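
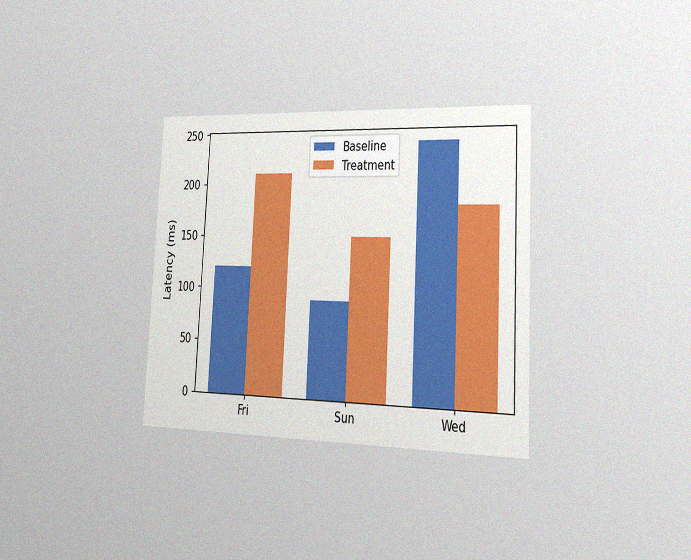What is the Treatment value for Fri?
The chart is tilted about 3° clockwise and viewed slightly from the right, with some photo noise. The Treatment bar at Fri reaches 210ms on the y-axis.

210ms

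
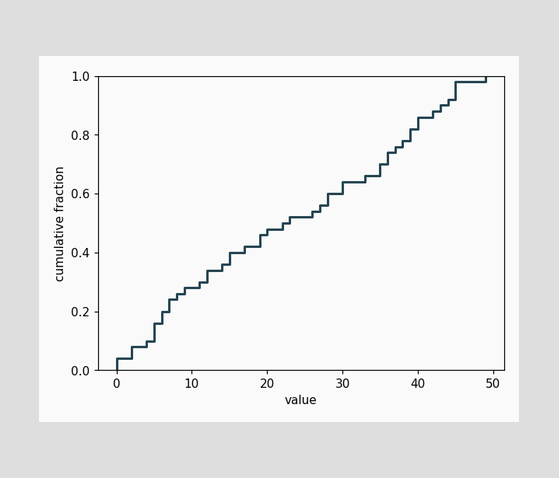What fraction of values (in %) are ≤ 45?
At x=45 the ECDF step is at 98%.

98%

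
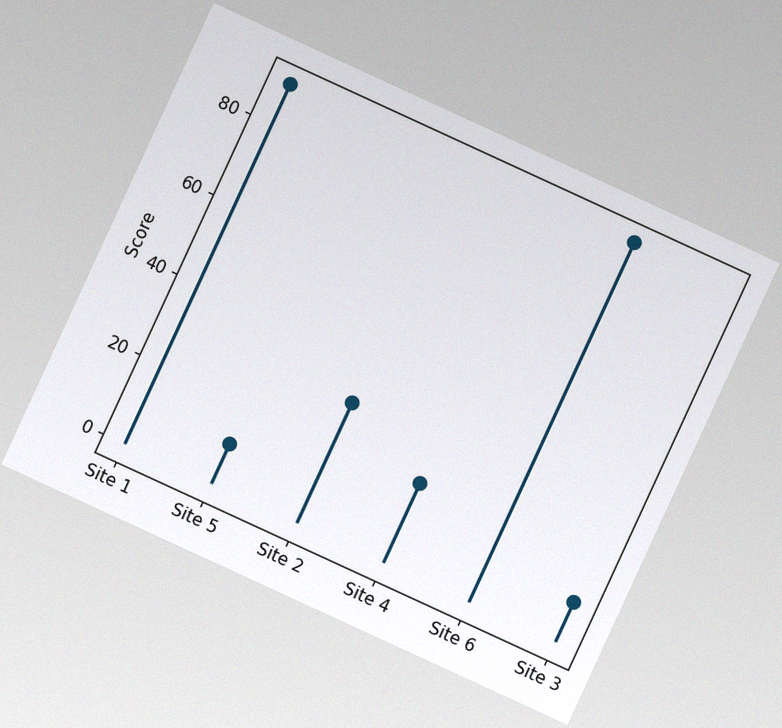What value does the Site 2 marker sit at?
The chart is tilted about 25° clockwise, with some photo noise. The Site 2 marker sits at 30.

30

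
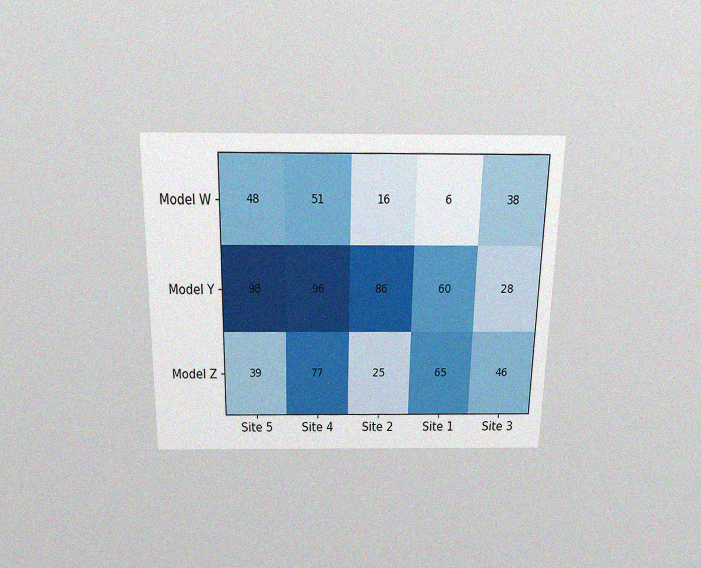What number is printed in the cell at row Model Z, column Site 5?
The chart is viewed slightly from above, with some photo noise. The (Model Z, Site 5) cell reads 39.

39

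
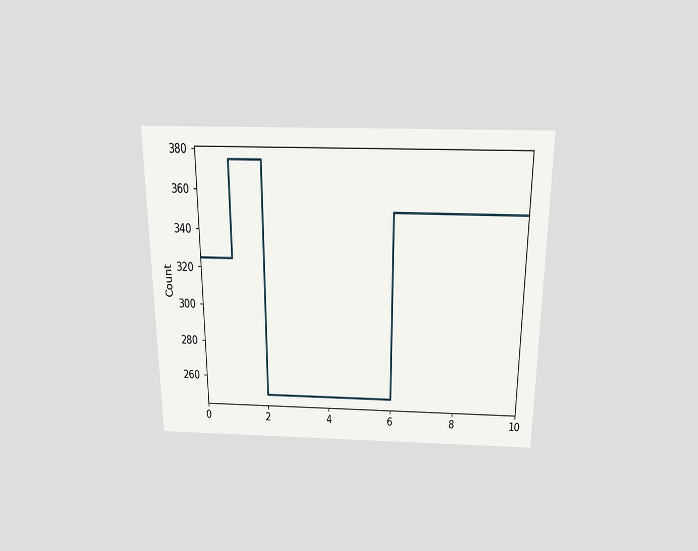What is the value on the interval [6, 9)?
The chart is viewed slightly from above. On [6, 9) the step sits at 350.

350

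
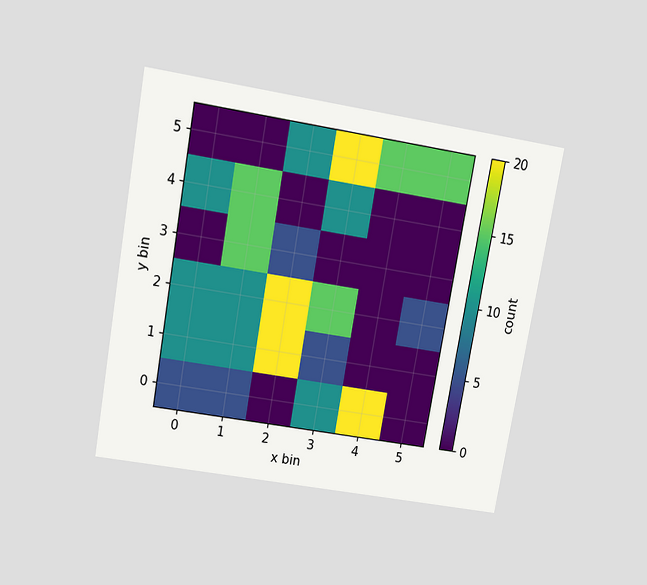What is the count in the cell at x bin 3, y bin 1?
5

The chart is tilted about 10° clockwise and viewed slightly from above. Matching the cell (3, 1) against the colorbar gives 5.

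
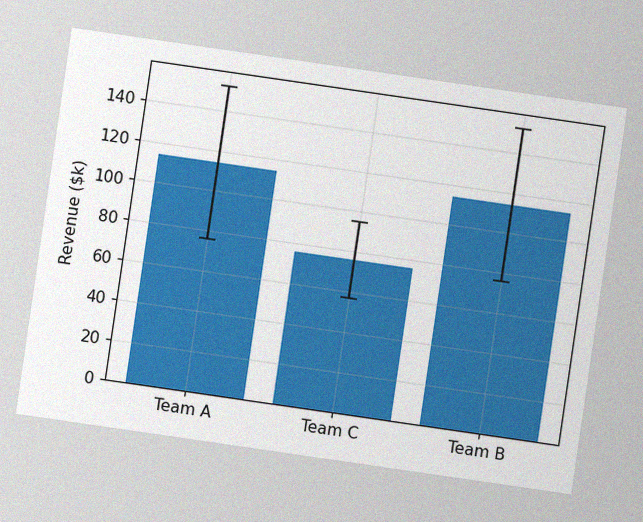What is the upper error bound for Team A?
The chart is tilted about 8° clockwise, with some photo noise. The Team A bar's upper whisker reaches $152k.

$152k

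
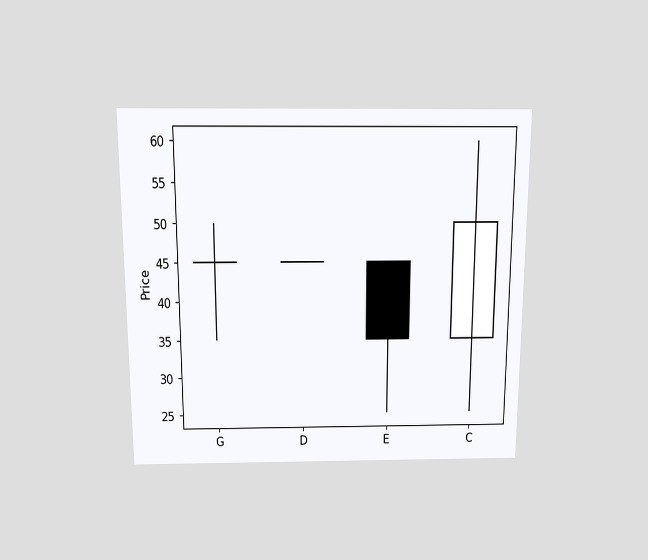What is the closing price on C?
50

The chart is viewed slightly from above. The C candle closes at 50.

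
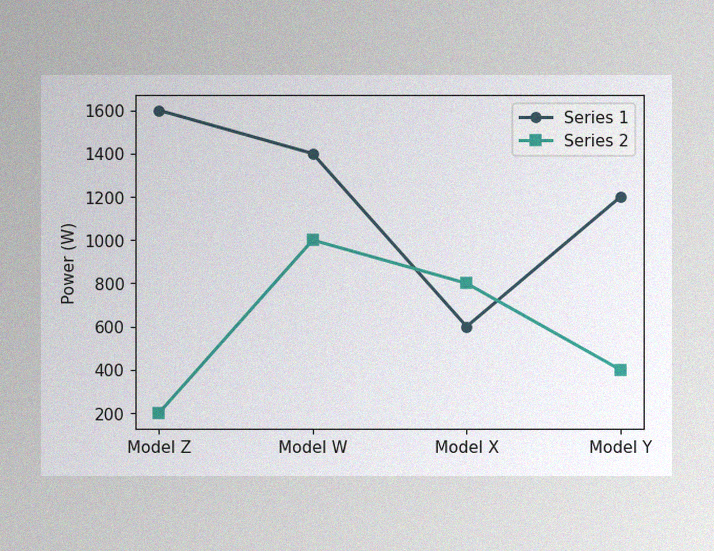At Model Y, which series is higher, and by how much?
The image has some photo noise and uneven lighting. At Model Y, Series 1 sits above the other line by 800W.

Series 1, by 800W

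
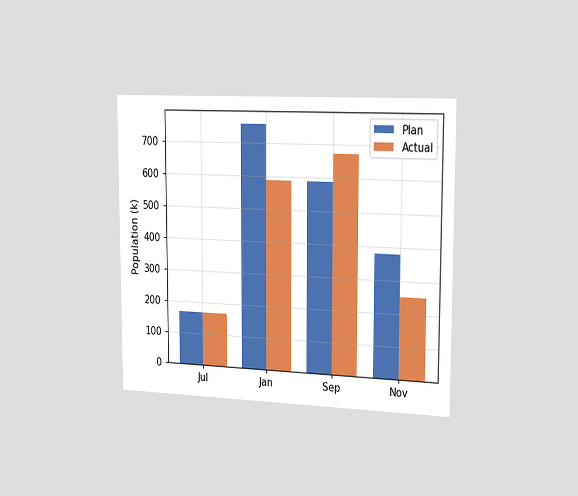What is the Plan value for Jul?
168k

The chart is viewed slightly from the right. The Plan bar at Jul reaches 168k on the y-axis.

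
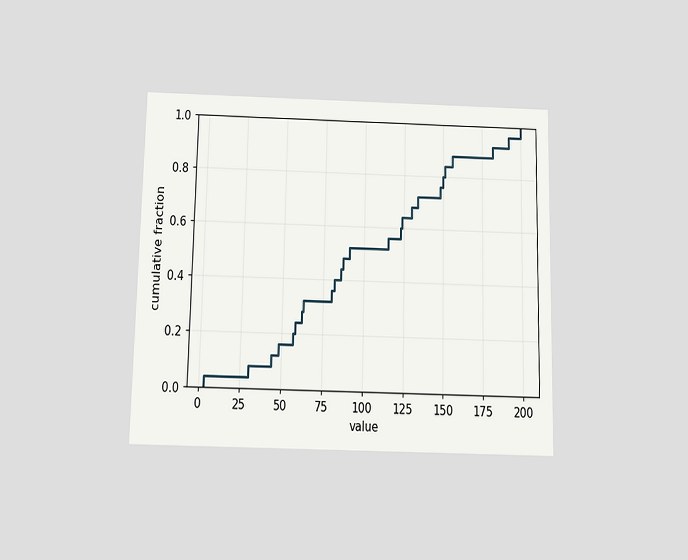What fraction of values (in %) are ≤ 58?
The chart is viewed slightly from below. At x=58 the ECDF step is at 24%.

24%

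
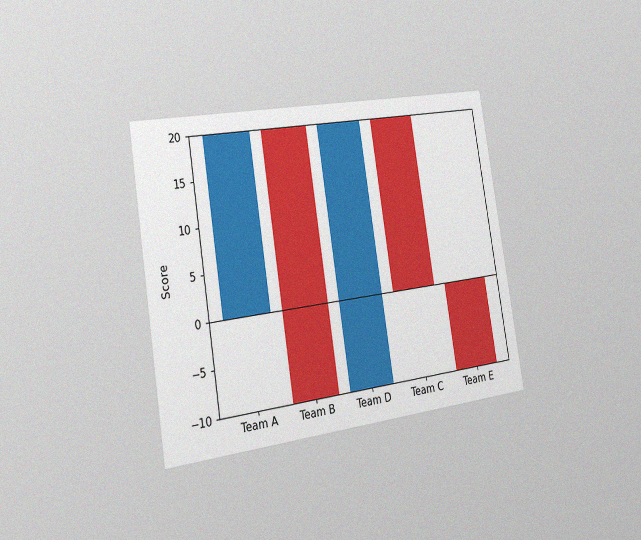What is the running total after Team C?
0

The chart is tilted about 9° counter-clockwise and viewed slightly from the left, with some photo noise. After Team C the running total reaches 0.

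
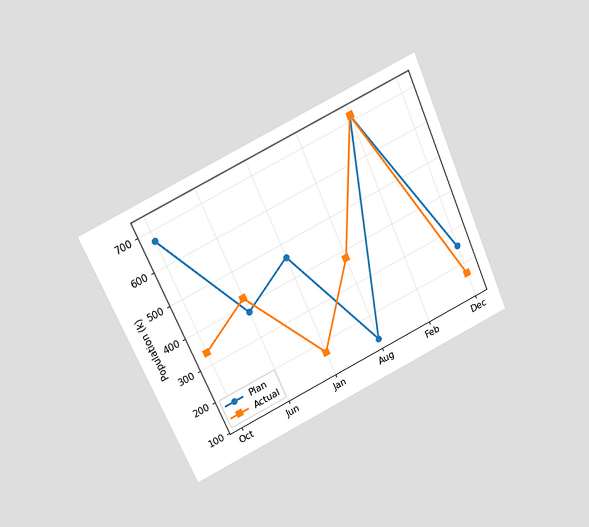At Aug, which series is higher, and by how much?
Actual, by 252k

The chart is tilted about 24° counter-clockwise and viewed slightly from above. At Aug, Actual sits above the other line by 252k.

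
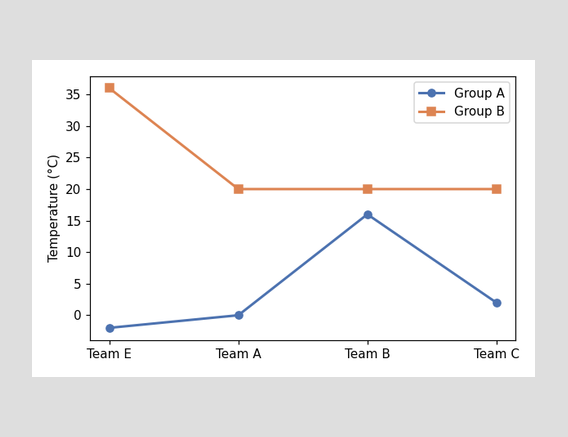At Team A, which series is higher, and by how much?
Group B, by 20°C

At Team A, Group B sits above the other line by 20°C.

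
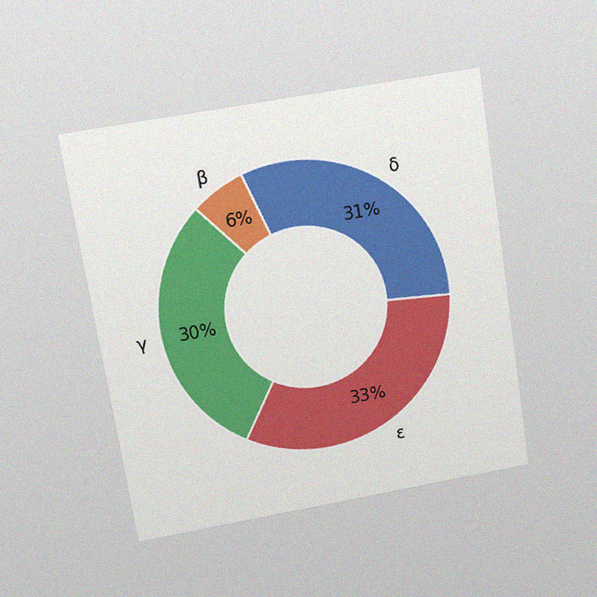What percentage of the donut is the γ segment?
30%

The chart is tilted about 9° counter-clockwise and viewed at a slight angle, with some photo noise. The γ segment takes up 30% of the ring.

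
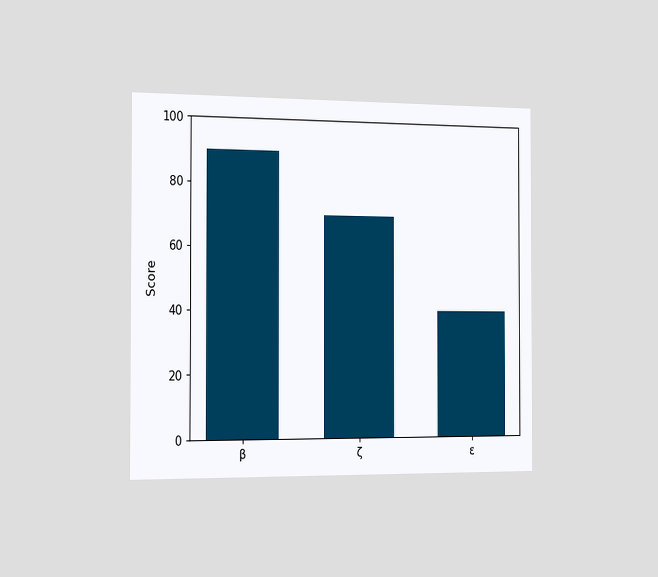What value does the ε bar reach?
The chart is viewed slightly from the left. Reading along the chart's y-axis, the ε bar reaches 40.

40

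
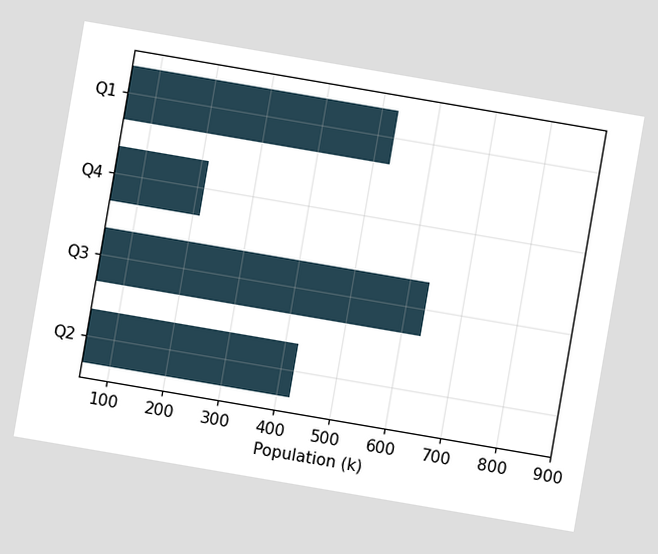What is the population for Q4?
212k

The chart is tilted about 10° clockwise. Reading along the chart's x-axis, the Q4 bar reaches 212k.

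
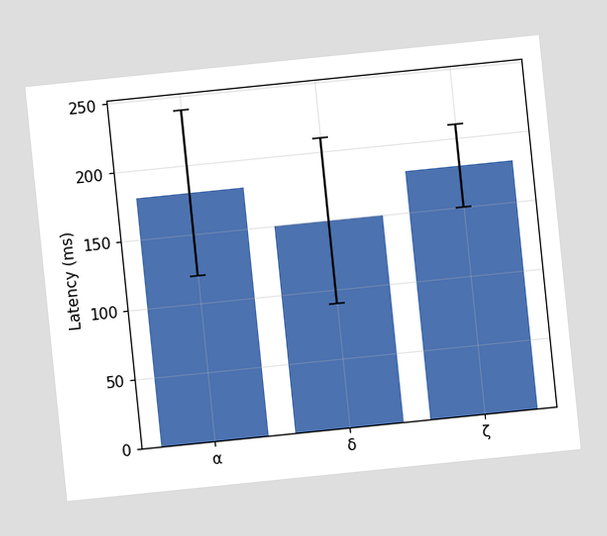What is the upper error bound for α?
The chart is tilted about 6° counter-clockwise. The α bar's upper whisker reaches 240ms.

240ms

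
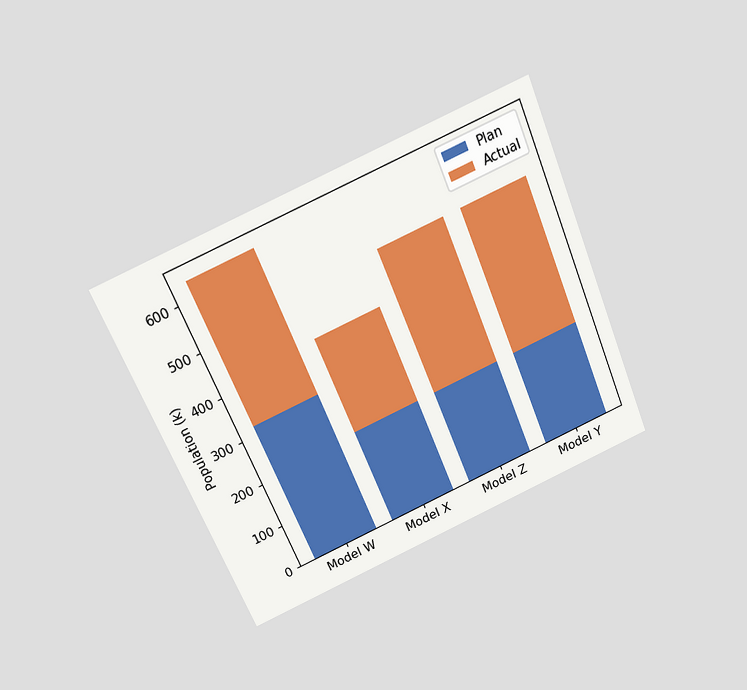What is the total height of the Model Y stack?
530k

The chart is tilted about 23° counter-clockwise and viewed slightly from above. The Model Y stack's top reaches 530k on the y-axis.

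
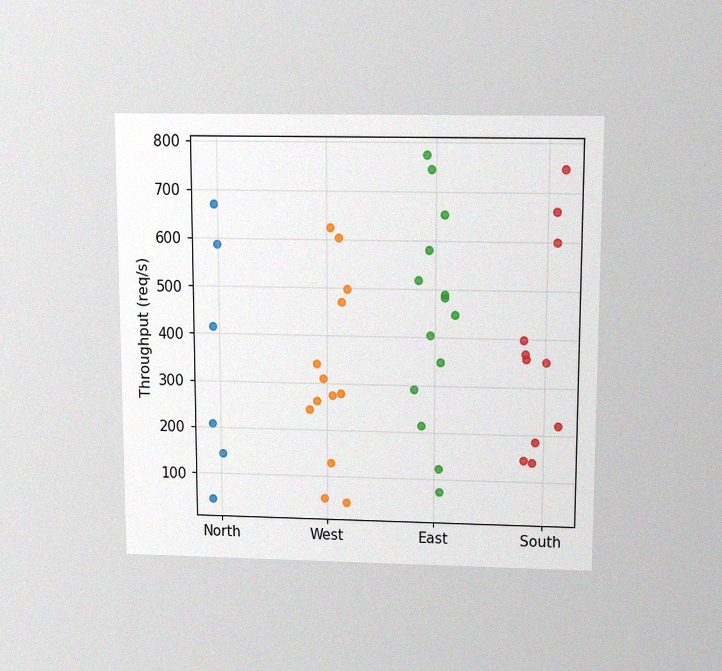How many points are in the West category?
13

The chart is viewed slightly from above, with some photo noise. Counting the markers in the West column gives 13.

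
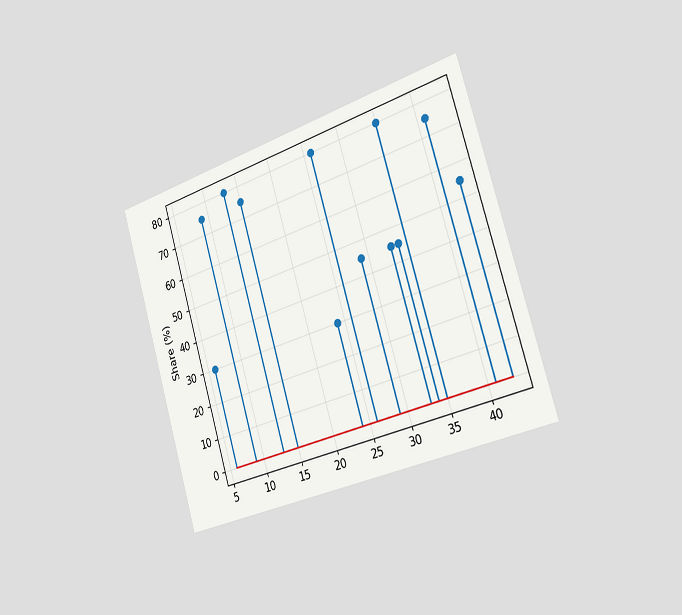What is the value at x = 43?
The chart is tilted about 17° counter-clockwise and viewed slightly from the right. The stem at x=43 reaches 55%.

55%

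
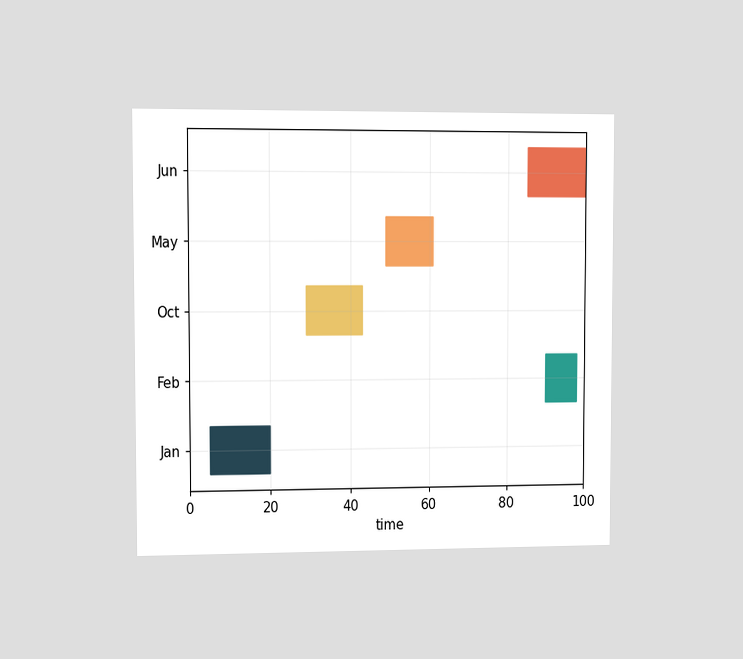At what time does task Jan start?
5

The chart is viewed at a slight angle. The Jan bar begins at t=5.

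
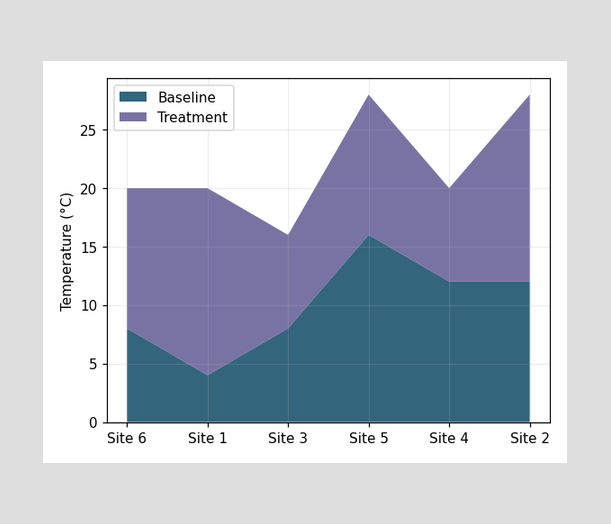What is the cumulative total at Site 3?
16°C

The stacked total at Site 3 reaches 16°C.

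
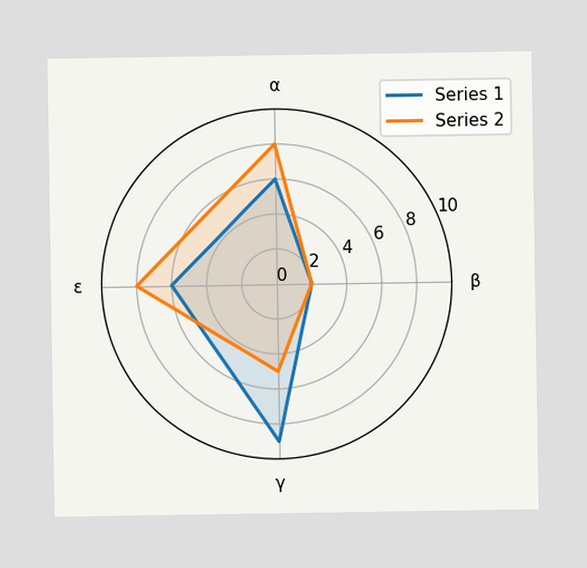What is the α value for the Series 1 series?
6

On the α axis, Series 1 reaches 6.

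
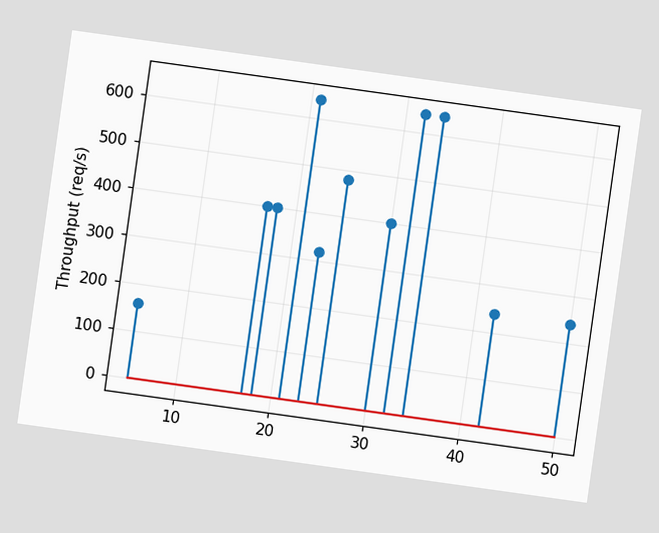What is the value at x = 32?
The chart is tilted about 8° clockwise. The stem at x=32 reaches 640req/s.

640req/s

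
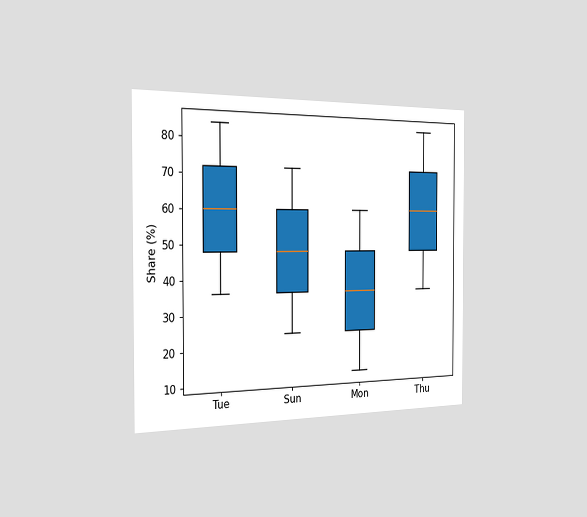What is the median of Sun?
48%

The chart is viewed slightly from the left. The median line in the Sun box sits at 48%.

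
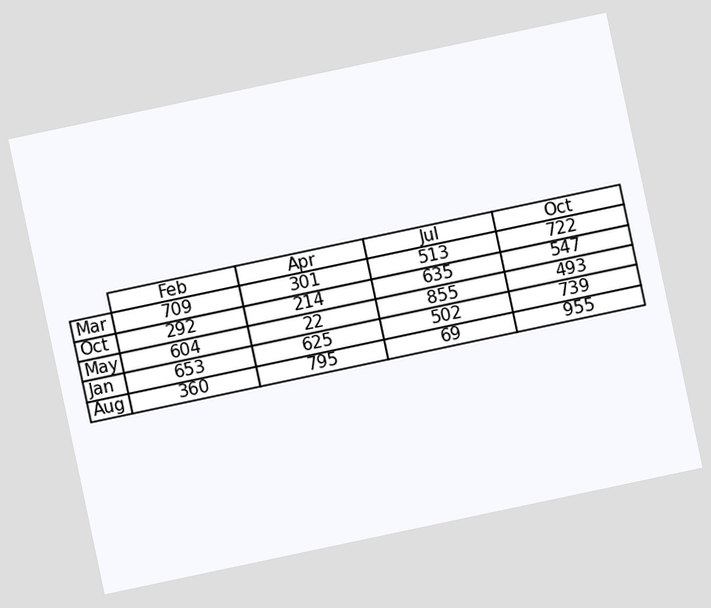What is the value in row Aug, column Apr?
The chart is tilted about 12° counter-clockwise. The (Aug, Apr) cell reads 795.

795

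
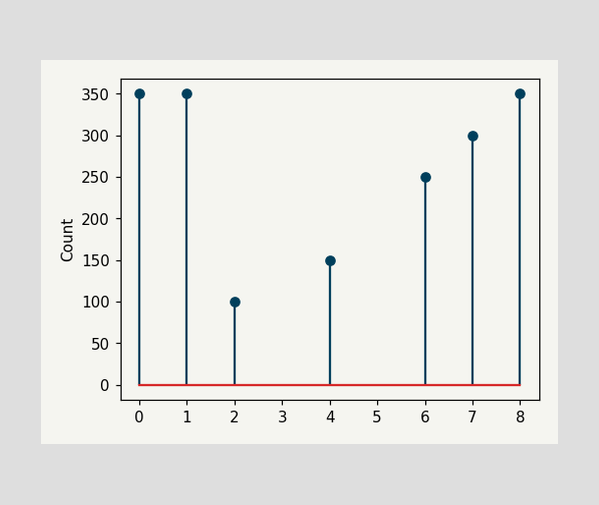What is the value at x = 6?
250

The stem at x=6 reaches 250.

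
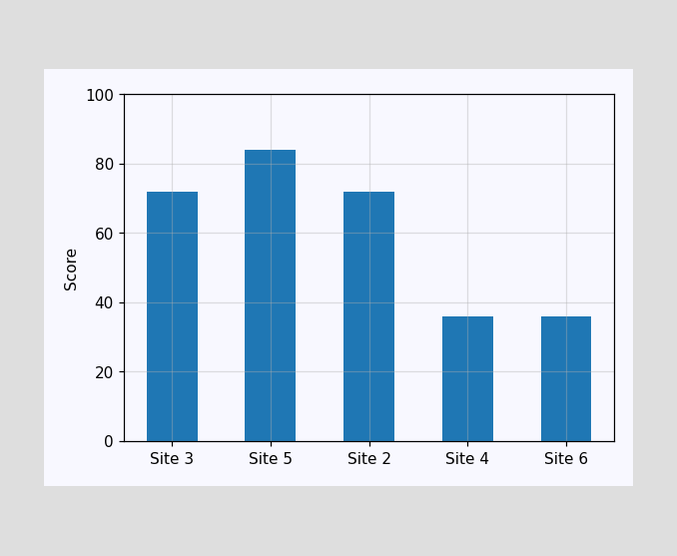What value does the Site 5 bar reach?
84

Reading along the chart's y-axis, the Site 5 bar reaches 84.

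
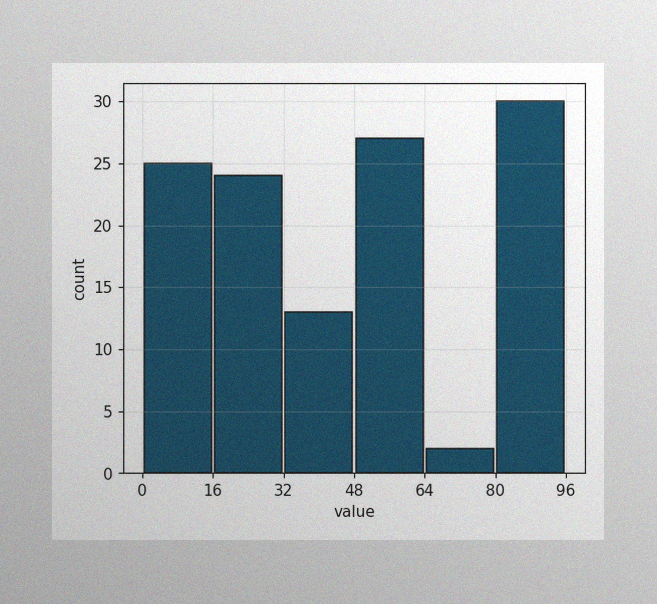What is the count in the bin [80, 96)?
The image has some photo noise and uneven lighting. The [80, 96) bin has height 30.

30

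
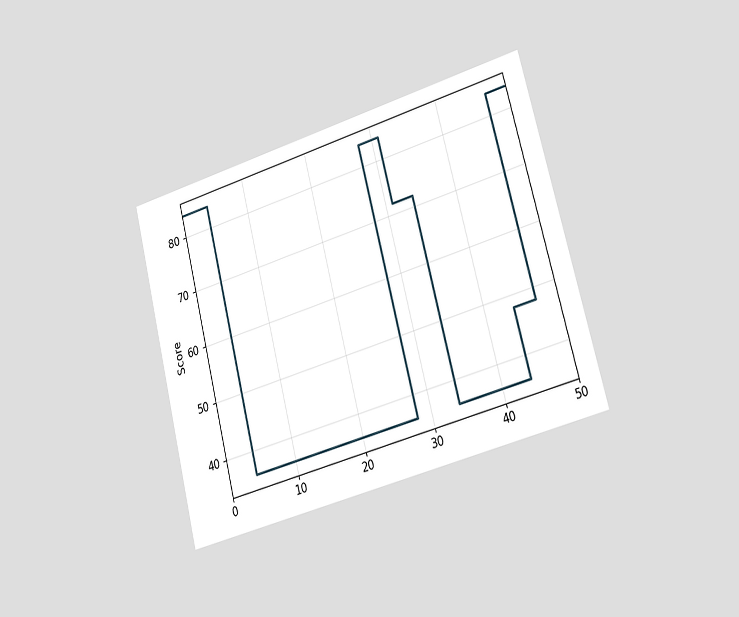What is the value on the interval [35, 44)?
The chart is tilted about 14° counter-clockwise and viewed slightly from the right. On [35, 44) the step sits at 36.

36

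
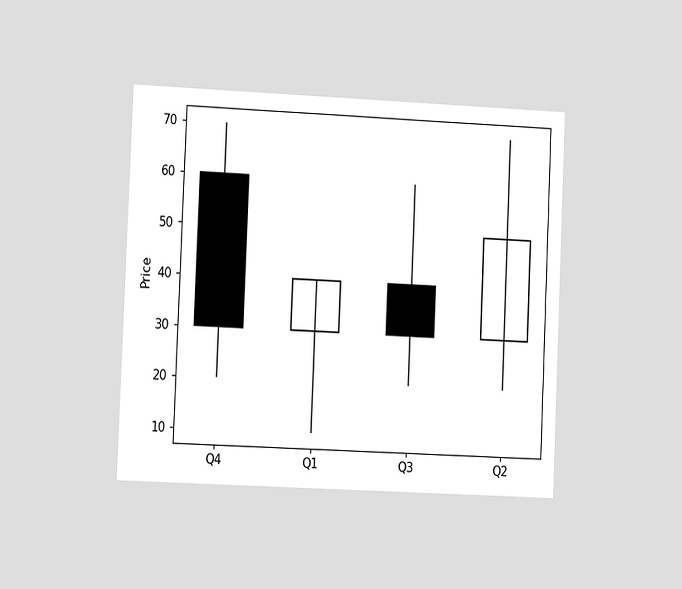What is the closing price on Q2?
The chart is tilted about 2° clockwise and viewed slightly from the left. The Q2 candle closes at 50.

50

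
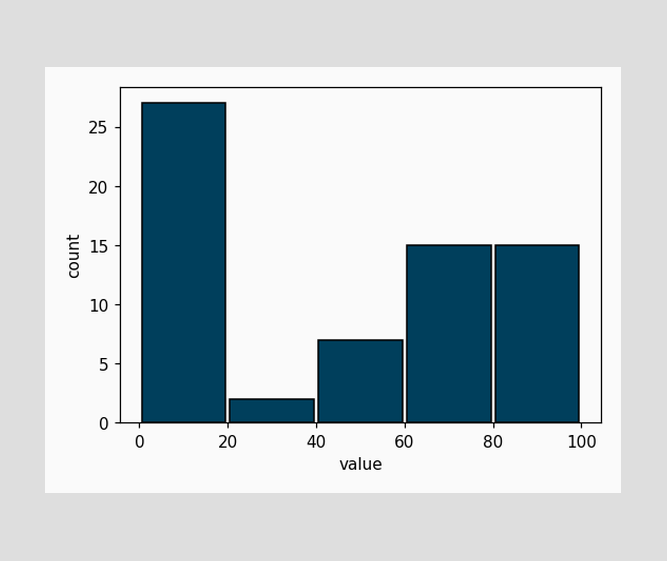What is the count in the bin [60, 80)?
15

The [60, 80) bin has height 15.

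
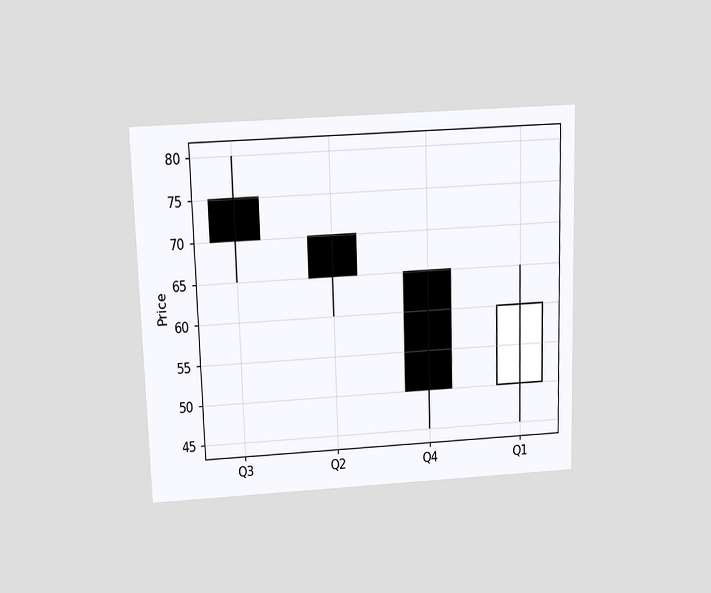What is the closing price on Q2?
The chart is viewed slightly from above. The Q2 candle closes at 65.

65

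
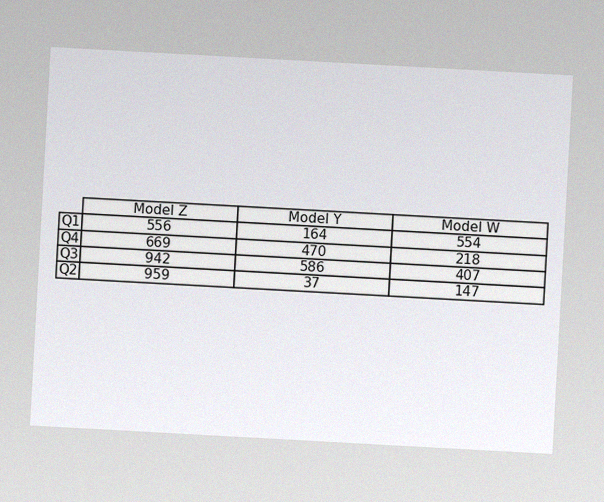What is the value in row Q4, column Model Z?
The chart is tilted about 3° clockwise, with some photo noise. The (Q4, Model Z) cell reads 669.

669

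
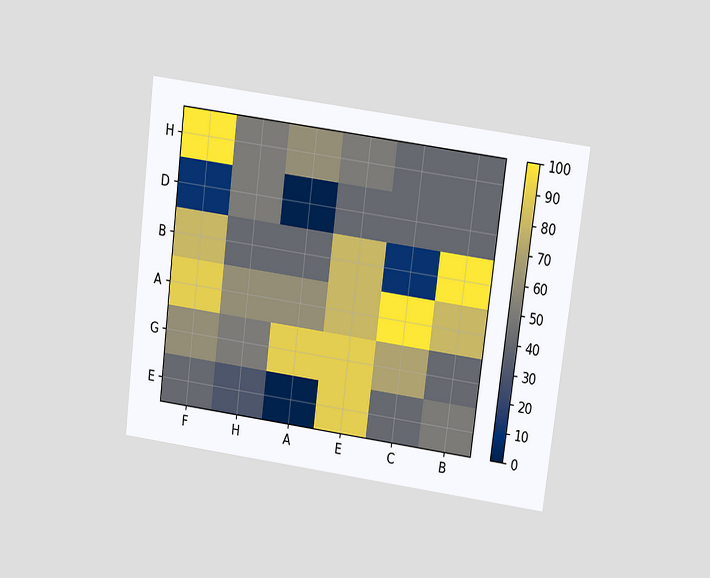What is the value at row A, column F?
The chart is tilted about 7° clockwise and viewed slightly from above. Matching cell (A, F) against the colorbar gives 90.

90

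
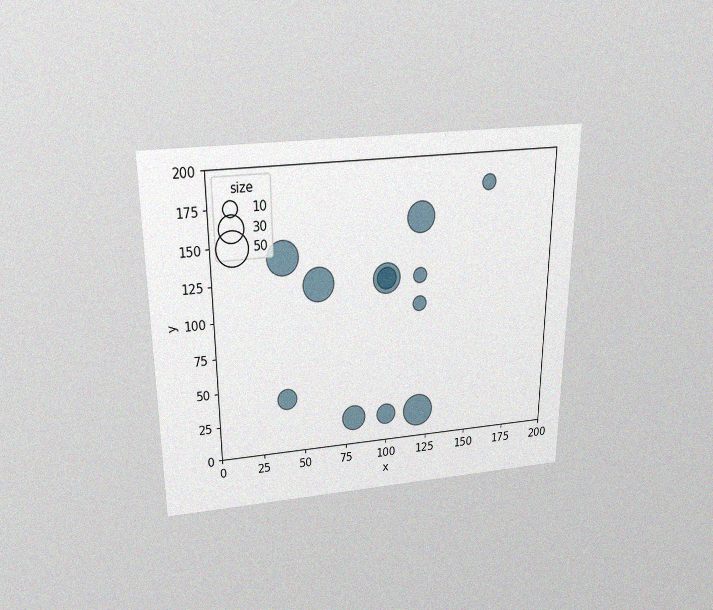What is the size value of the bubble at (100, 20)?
The chart is viewed slightly from above, with some photo noise. Matching the bubble at (100, 20) against the size legend gives 20.

20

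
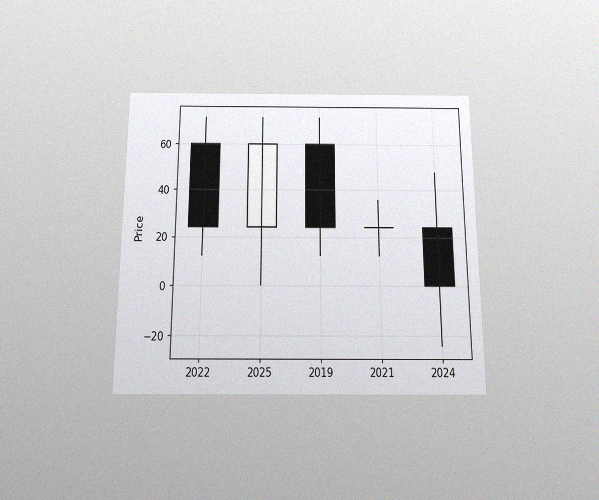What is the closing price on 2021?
24

The chart is viewed slightly from below, with some photo noise. The 2021 candle closes at 24.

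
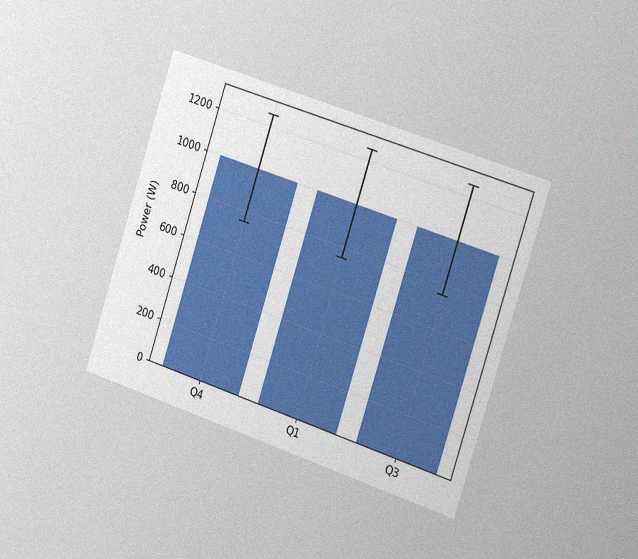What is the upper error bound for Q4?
The chart is tilted about 18° clockwise and viewed slightly from the right, with some photo noise. The Q4 bar's upper whisker reaches 1250W.

1250W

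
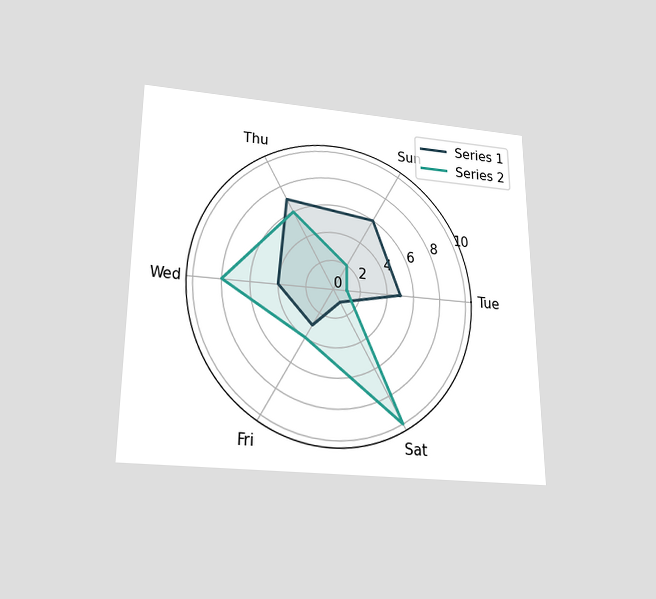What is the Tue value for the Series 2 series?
1

The chart is viewed slightly from below. On the Tue axis, Series 2 reaches 1.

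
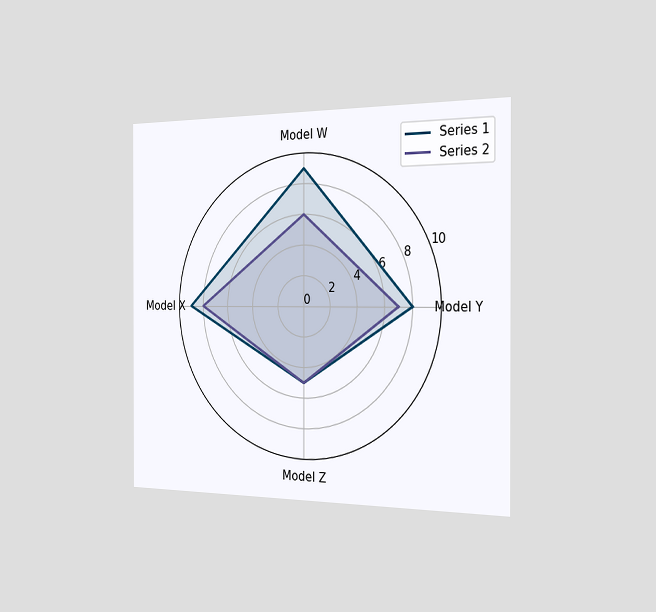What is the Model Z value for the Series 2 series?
5

The chart is viewed slightly from the right. On the Model Z axis, Series 2 reaches 5.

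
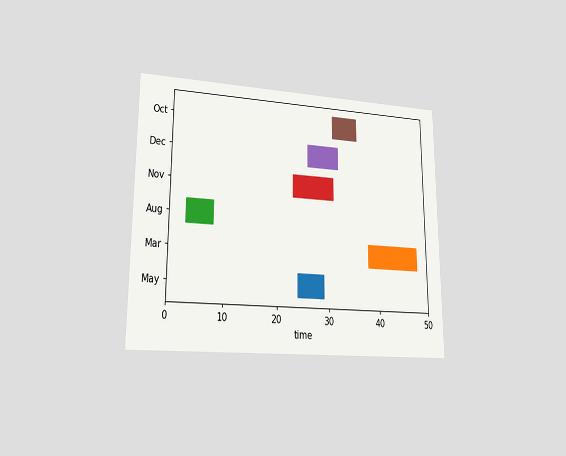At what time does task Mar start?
38

The chart is viewed at a slight angle. The Mar bar begins at t=38.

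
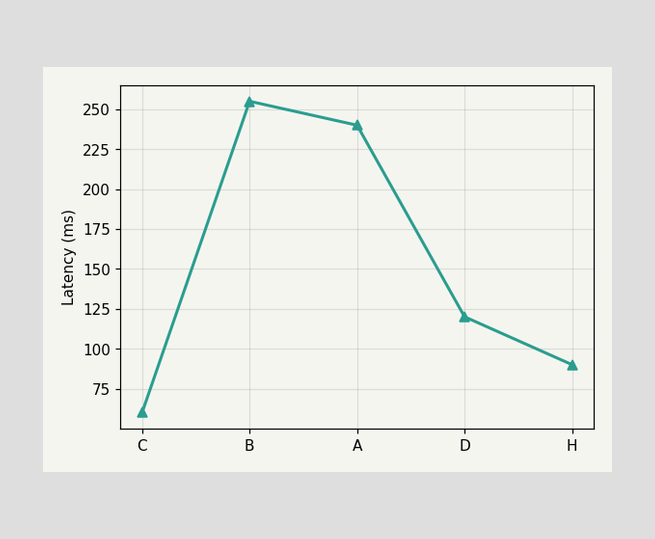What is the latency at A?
240ms

At A, the line is at 240ms.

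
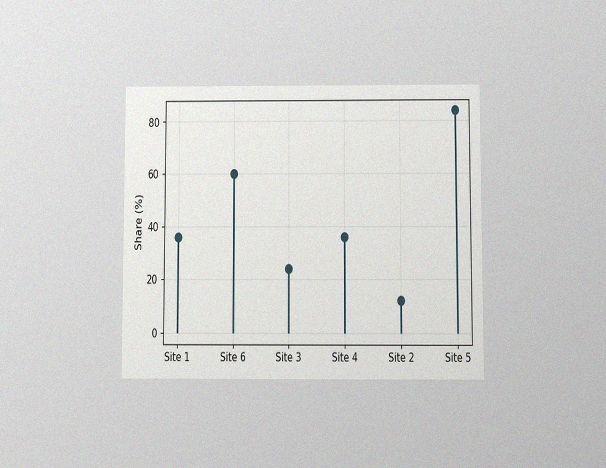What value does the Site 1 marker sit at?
36%

The chart is viewed at a slight angle, with some photo noise. The Site 1 marker sits at 36%.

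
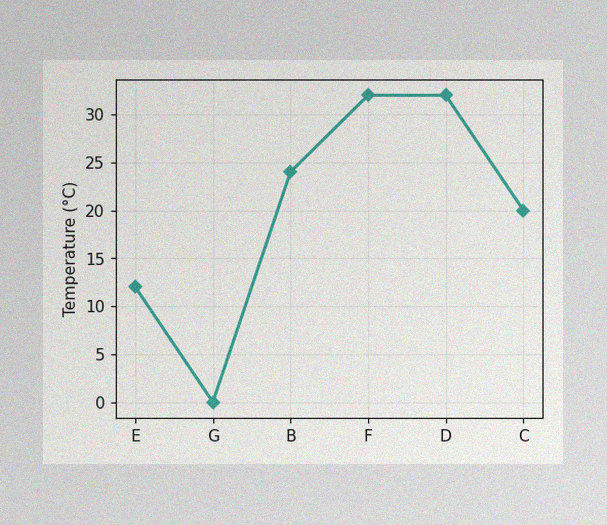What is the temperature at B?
24°C

The image has some photo noise and uneven lighting. At B, the line is at 24°C.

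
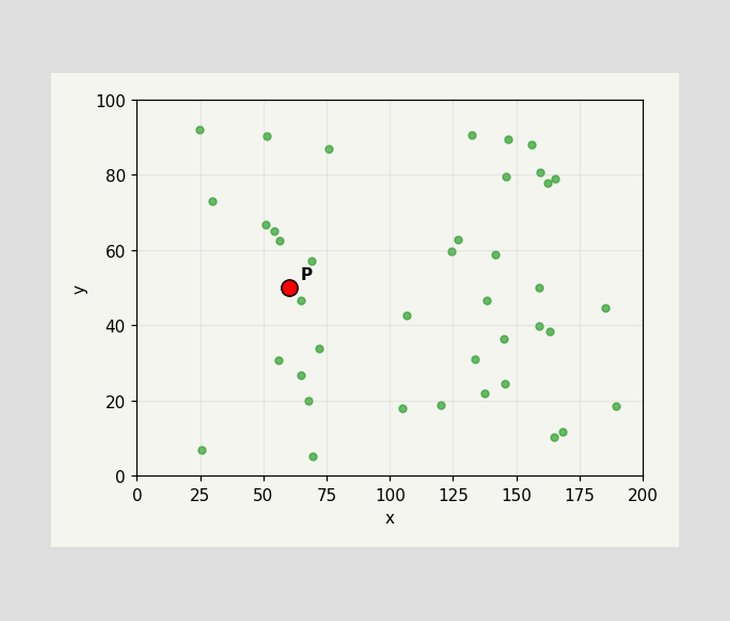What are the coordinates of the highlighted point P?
Following the gridlines from P to each axis, P sits at (60, 50).

(60, 50)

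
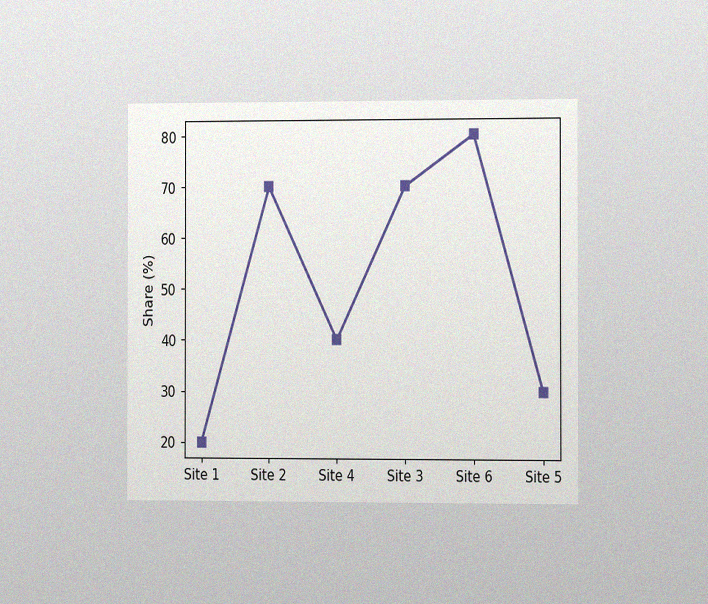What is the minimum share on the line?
The chart is viewed slightly from the right, with some photo noise. The lowest point is at Site 1, and reading across to the y-axis gives 20%.

20%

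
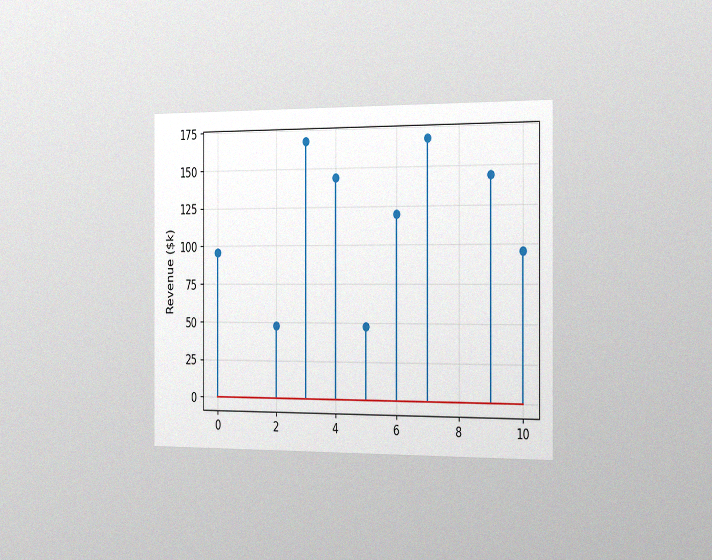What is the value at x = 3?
$168k

The chart is viewed slightly from the right, with some photo noise. The stem at x=3 reaches $168k.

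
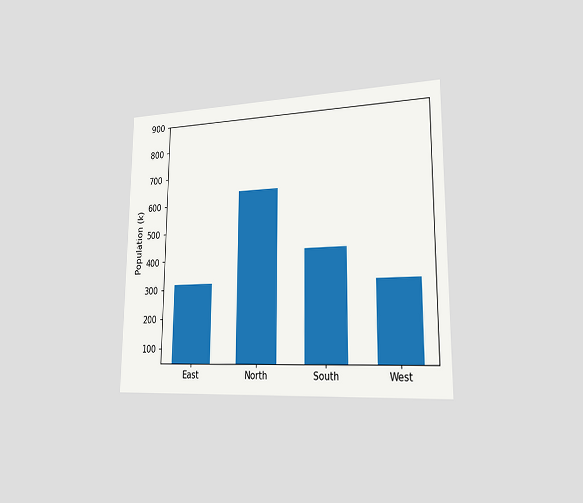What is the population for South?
The chart is viewed slightly from the right. Reading along the chart's y-axis, the South bar reaches 424k.

424k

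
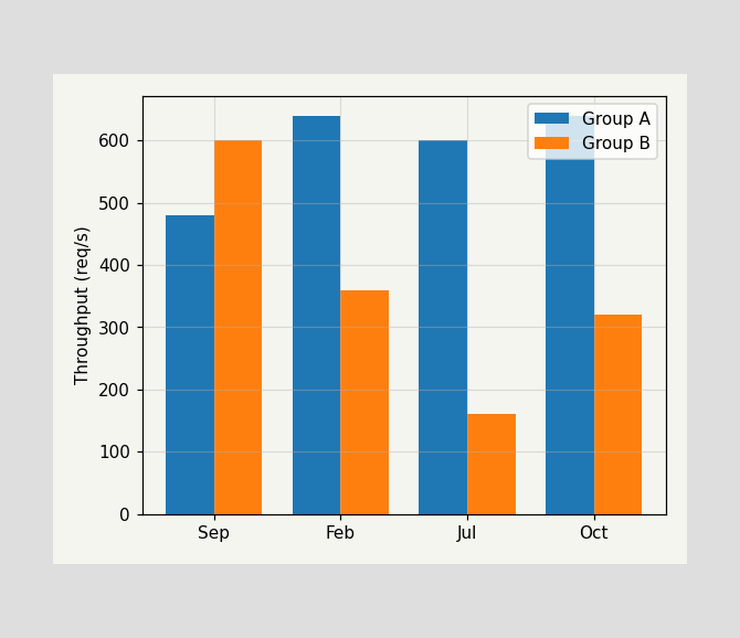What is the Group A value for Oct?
640req/s

The Group A bar at Oct reaches 640req/s on the y-axis.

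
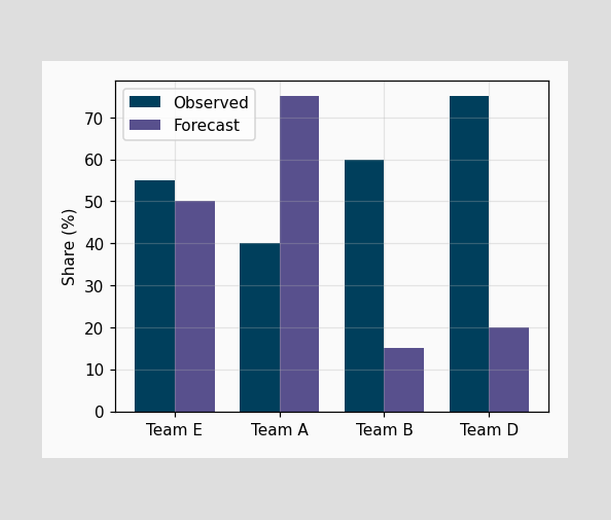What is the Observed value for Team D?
75%

The Observed bar at Team D reaches 75% on the y-axis.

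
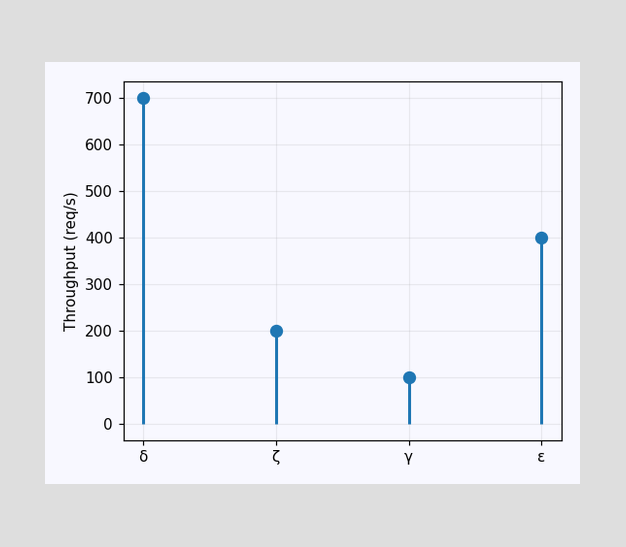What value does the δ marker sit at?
700req/s

The δ marker sits at 700req/s.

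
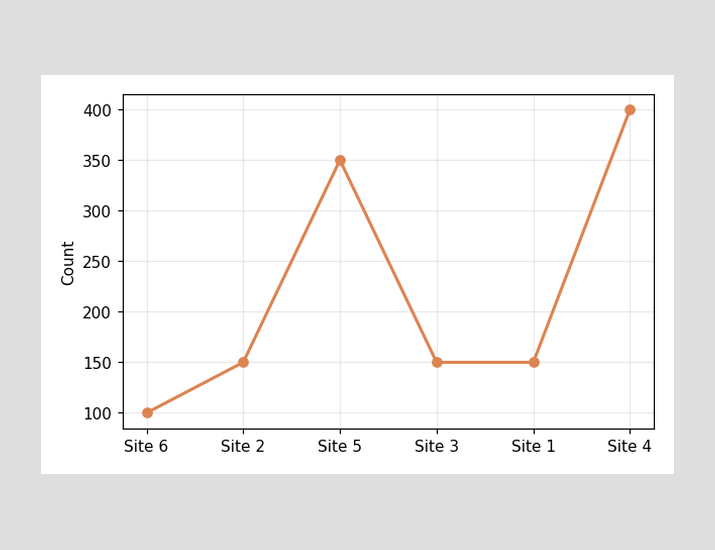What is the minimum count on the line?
The lowest point is at Site 6, and reading across to the y-axis gives 100.

100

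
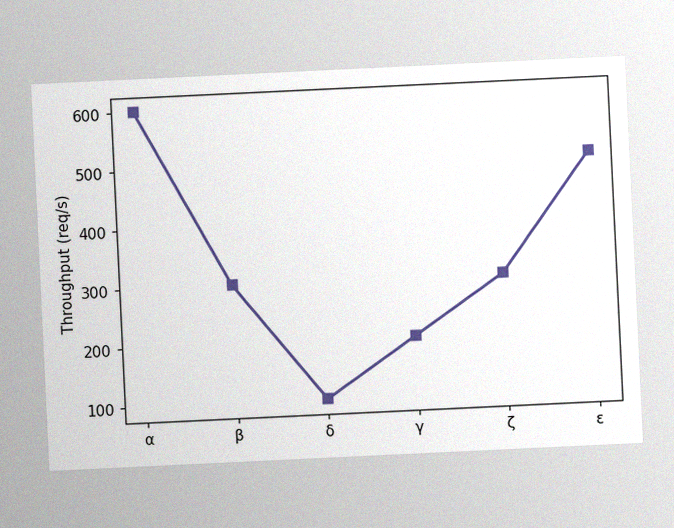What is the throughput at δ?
100req/s

The chart is tilted about 3° counter-clockwise, with some photo noise. At δ, the line is at 100req/s.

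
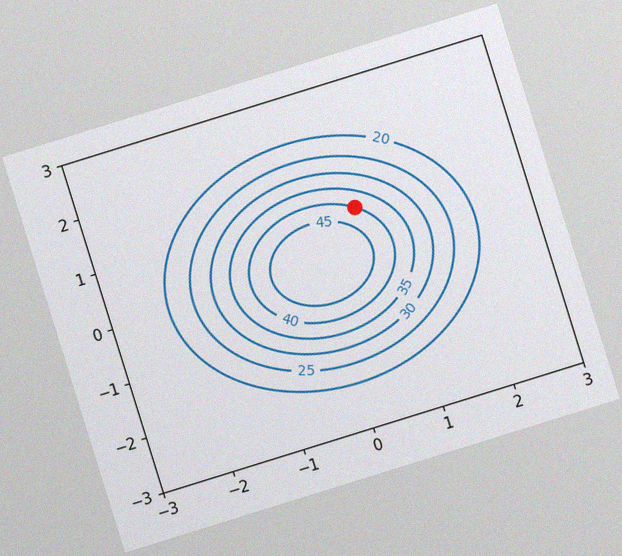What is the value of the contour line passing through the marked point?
40

The chart is tilted about 17° counter-clockwise, with some photo noise. The marked point sits on the contour labelled 40.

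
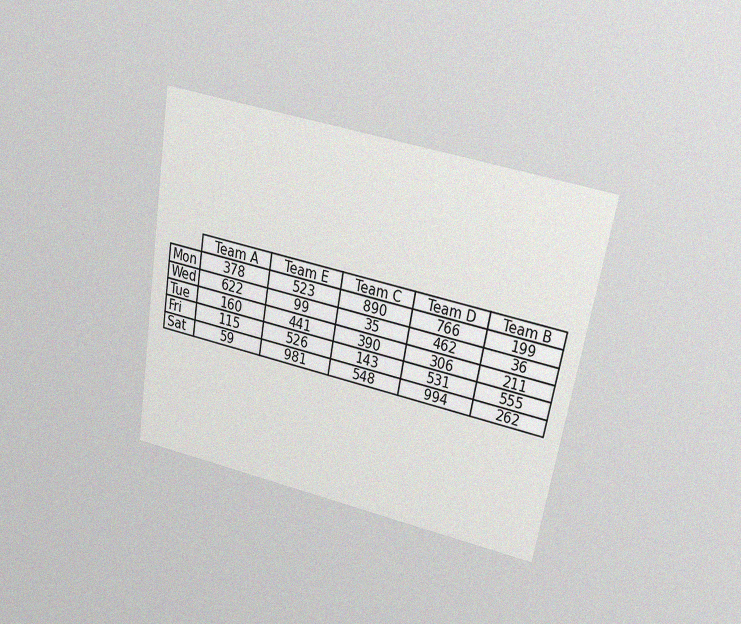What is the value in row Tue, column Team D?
306

The chart is tilted about 10° clockwise and viewed slightly from above, with some photo noise. The (Tue, Team D) cell reads 306.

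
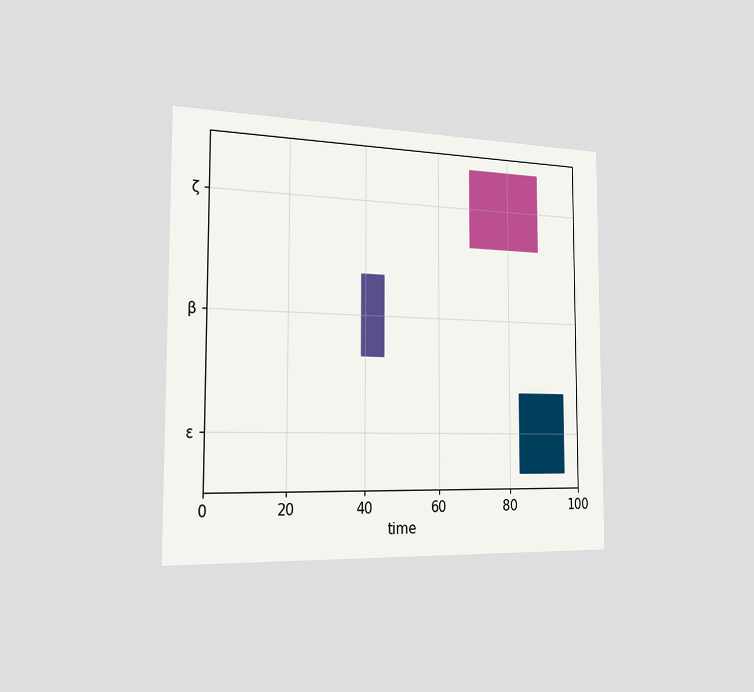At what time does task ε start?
The chart is viewed slightly from the left. The ε bar begins at t=83.

83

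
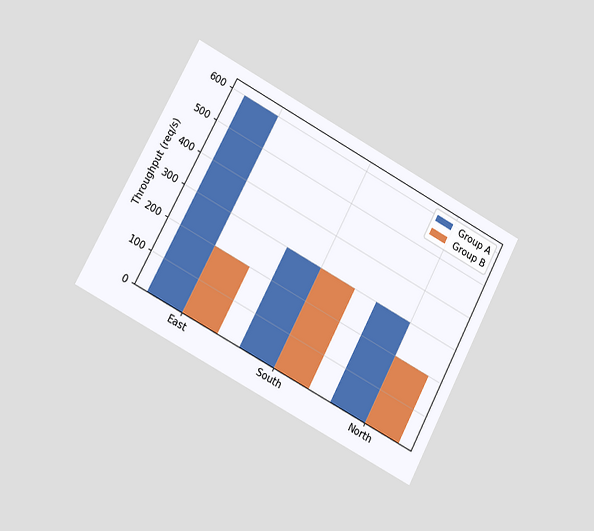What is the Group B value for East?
200req/s

The chart is tilted about 28° clockwise and viewed slightly from the left. The Group B bar at East reaches 200req/s on the y-axis.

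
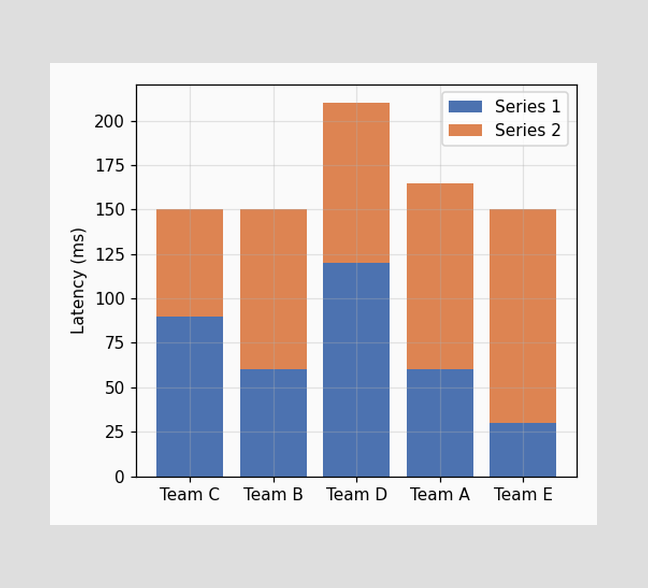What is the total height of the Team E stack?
150ms

The Team E stack's top reaches 150ms on the y-axis.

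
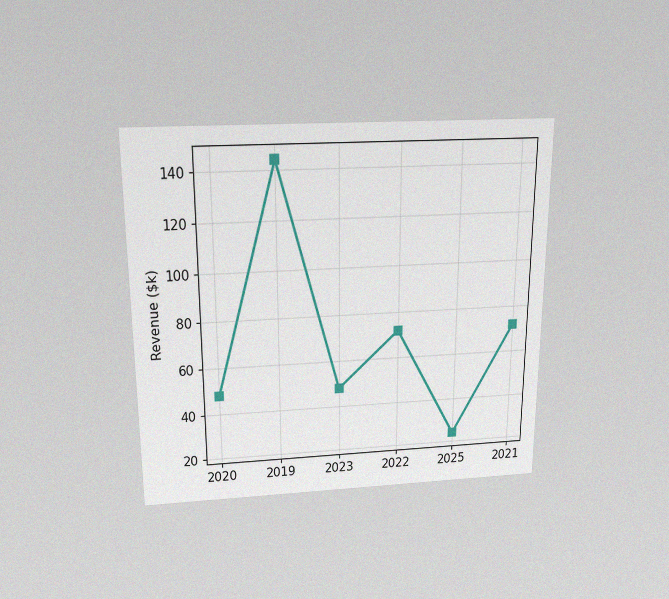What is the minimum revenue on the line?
$24k

The chart is viewed slightly from above, with some photo noise. The lowest point is at 2025, and reading across to the y-axis gives $24k.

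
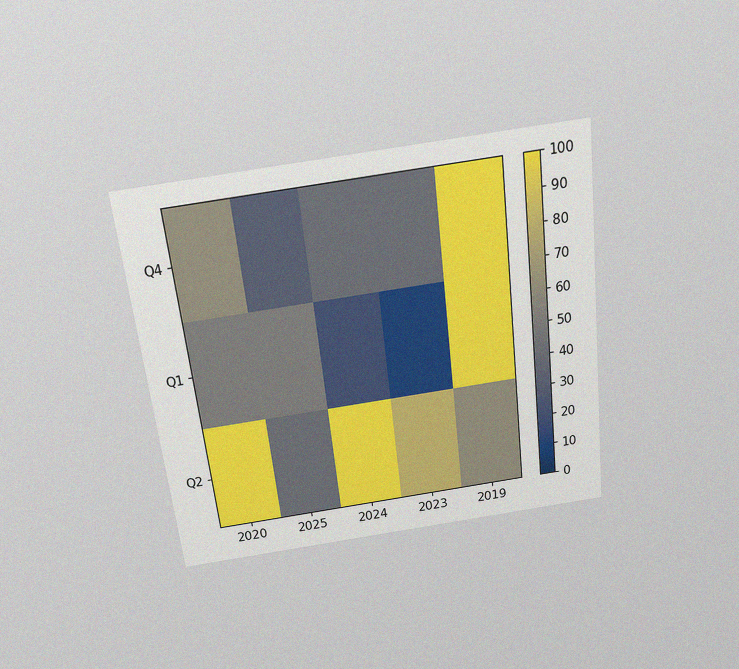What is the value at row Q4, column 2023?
40

The chart is tilted about 7° counter-clockwise and viewed slightly from above, with some photo noise. Matching cell (Q4, 2023) against the colorbar gives 40.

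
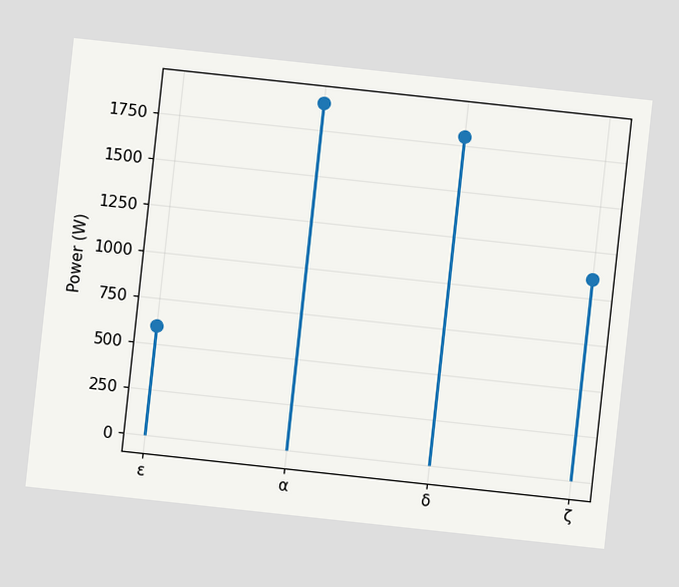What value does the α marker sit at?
1900W

The chart is tilted about 6° clockwise. The α marker sits at 1900W.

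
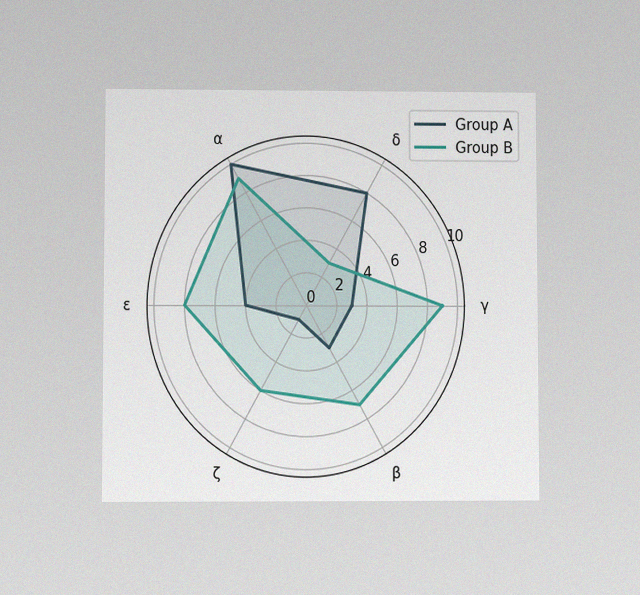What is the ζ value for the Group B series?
6

The chart is viewed at a slight angle, with some photo noise. On the ζ axis, Group B reaches 6.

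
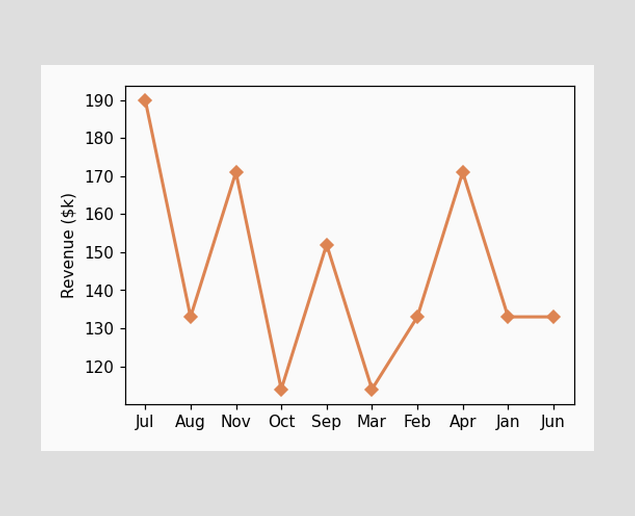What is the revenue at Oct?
At Oct, the line is at $114k.

$114k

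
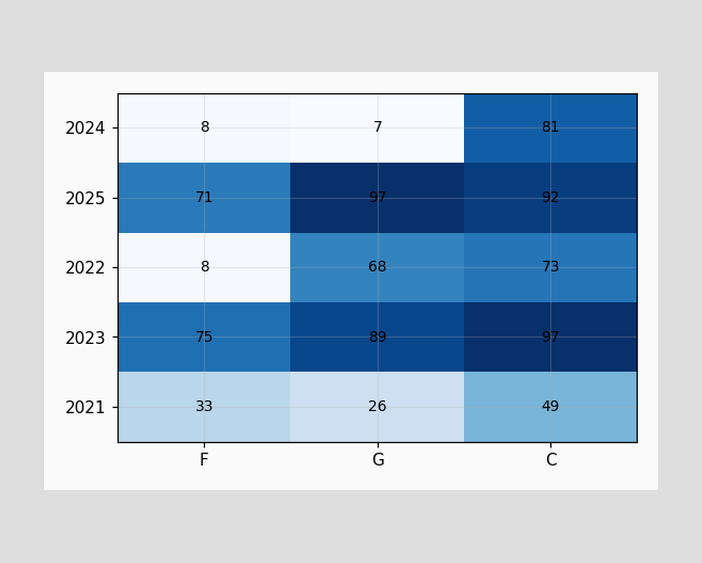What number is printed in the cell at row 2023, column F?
The (2023, F) cell reads 75.

75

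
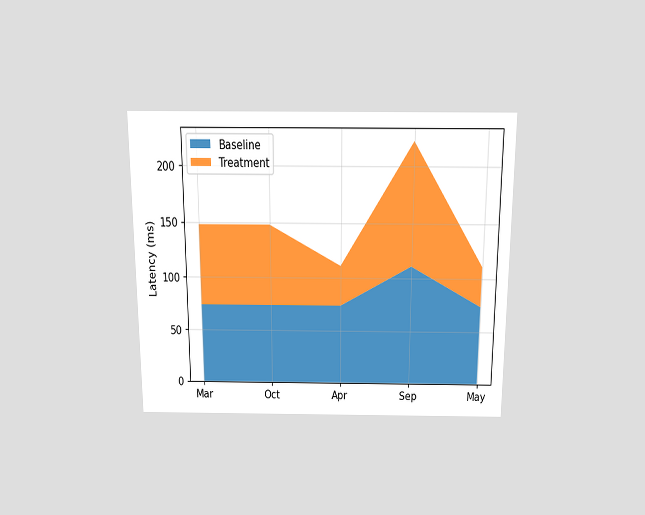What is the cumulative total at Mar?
148ms

The chart is viewed slightly from above. The stacked total at Mar reaches 148ms.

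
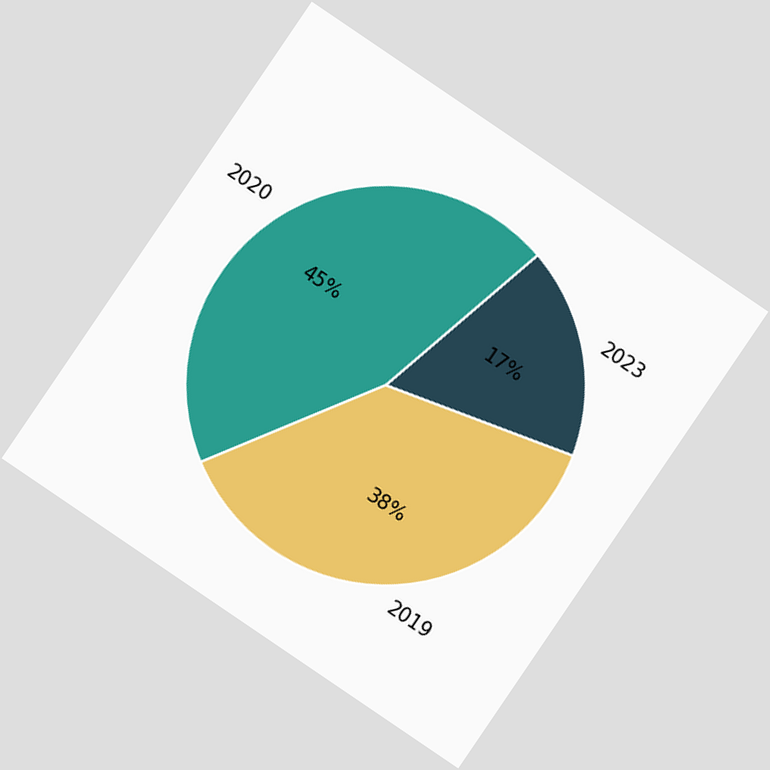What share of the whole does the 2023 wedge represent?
17%

The chart is tilted about 34° clockwise. The 2023 slice takes up 17% of the pie.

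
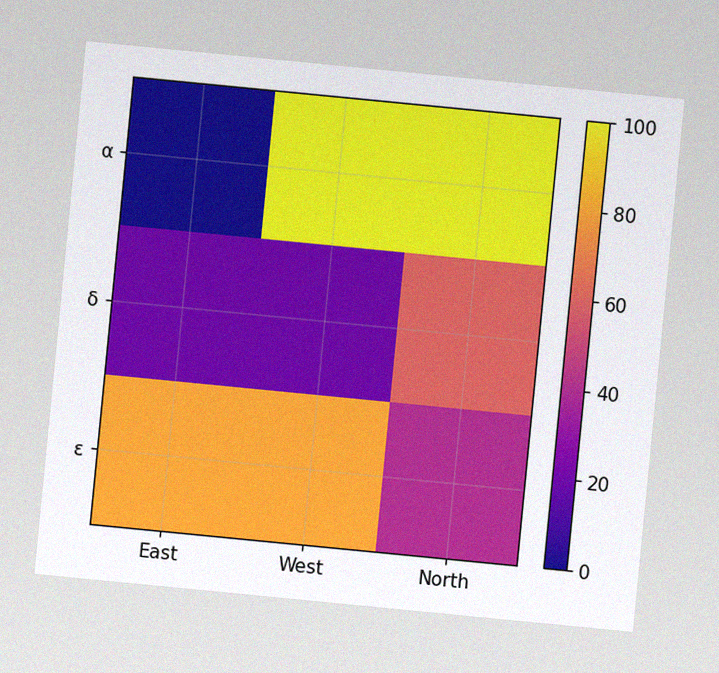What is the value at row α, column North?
100

The chart is tilted about 6° clockwise, with some photo noise. Matching cell (α, North) against the colorbar gives 100.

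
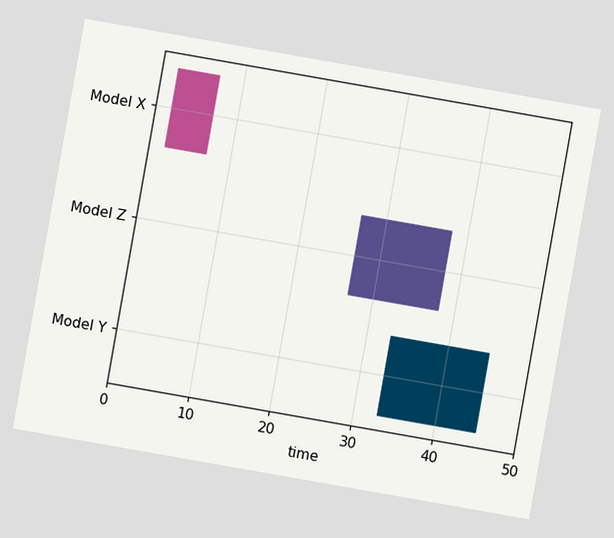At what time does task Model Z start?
The chart is tilted about 10° clockwise. The Model Z bar begins at t=27.

27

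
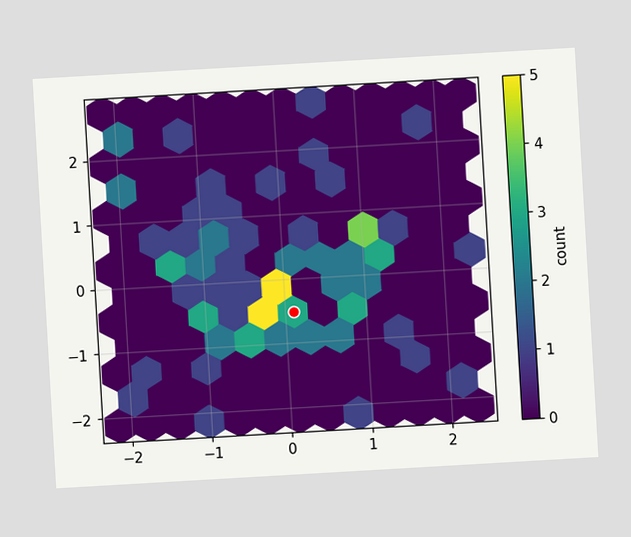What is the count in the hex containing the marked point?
3

The chart is tilted about 3° counter-clockwise. The marked hex reads 3 on the colorbar.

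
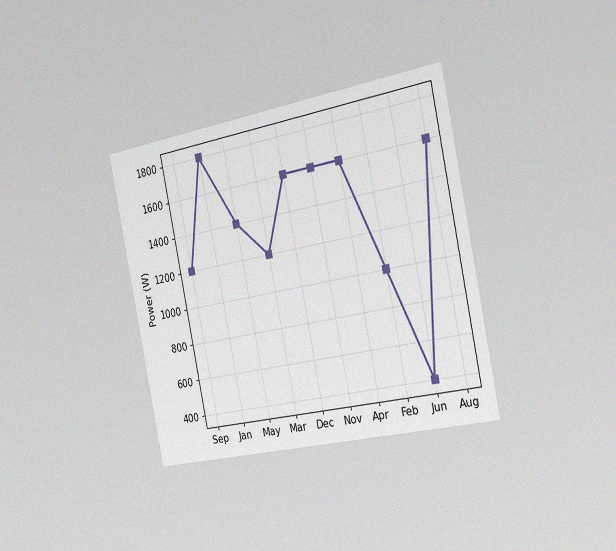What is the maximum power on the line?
1800W

The chart is tilted about 12° counter-clockwise and viewed slightly from the right, with some photo noise. The highest point is at Jan, and reading across to the y-axis gives 1800W.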